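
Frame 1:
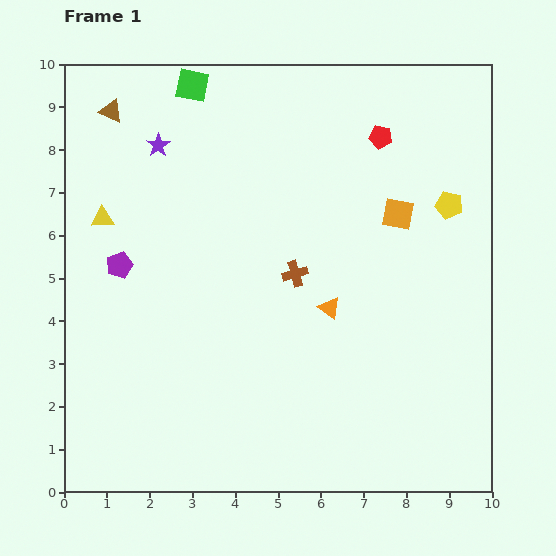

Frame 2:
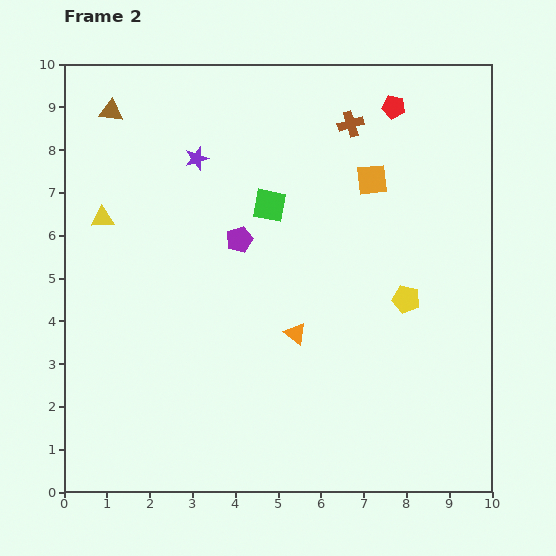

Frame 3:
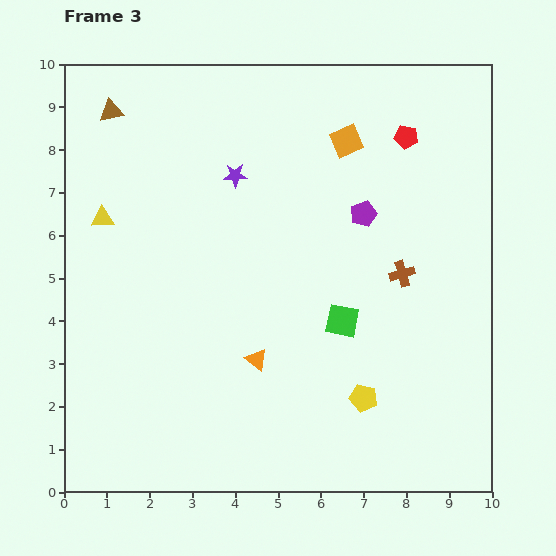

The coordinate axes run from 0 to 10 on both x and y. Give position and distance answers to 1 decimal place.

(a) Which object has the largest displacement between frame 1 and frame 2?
the brown cross

(moved 3.7; next 3.3)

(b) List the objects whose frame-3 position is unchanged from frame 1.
the yellow triangle, the brown triangle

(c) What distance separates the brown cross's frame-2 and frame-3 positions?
3.7

The brown cross moved from (6.7, 8.6) to (7.9, 5.1), a distance of √(1.2² + 3.5²) ≈ 3.7.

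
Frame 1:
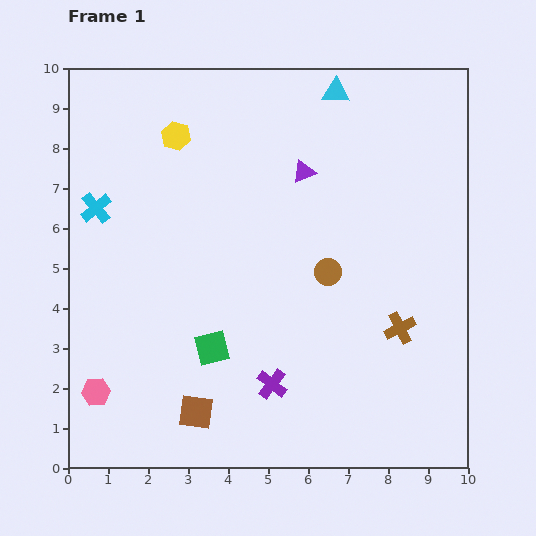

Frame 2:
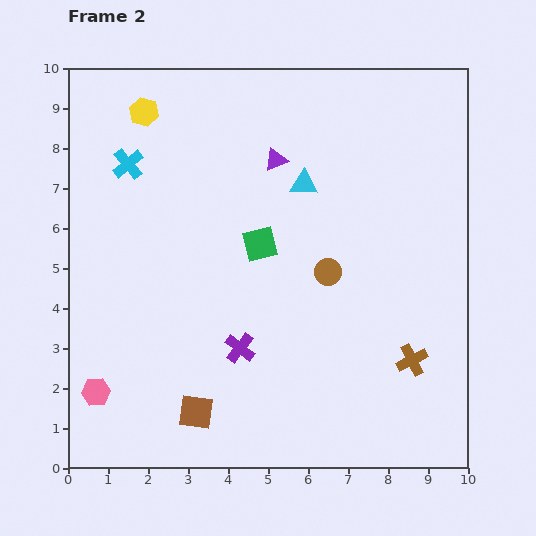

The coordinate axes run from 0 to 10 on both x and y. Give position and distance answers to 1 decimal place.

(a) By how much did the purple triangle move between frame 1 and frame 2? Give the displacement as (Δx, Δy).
(-0.7, 0.3)

The purple triangle was at (5.9, 7.4) in frame 1 and (5.2, 7.7) in frame 2.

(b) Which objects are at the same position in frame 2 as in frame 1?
the brown square, the brown circle, the pink hexagon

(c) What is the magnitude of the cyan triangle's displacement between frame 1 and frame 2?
2.4

The cyan triangle moved from (6.7, 9.4) to (5.9, 7.1), a distance of √(0.8² + 2.3²) ≈ 2.4.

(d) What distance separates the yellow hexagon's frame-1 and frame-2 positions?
1.0

The yellow hexagon moved from (2.7, 8.3) to (1.9, 8.9), a distance of √(0.8² + 0.6²) ≈ 1.0.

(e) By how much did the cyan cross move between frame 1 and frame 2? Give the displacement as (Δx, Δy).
(0.8, 1.1)

The cyan cross was at (0.7, 6.5) in frame 1 and (1.5, 7.6) in frame 2.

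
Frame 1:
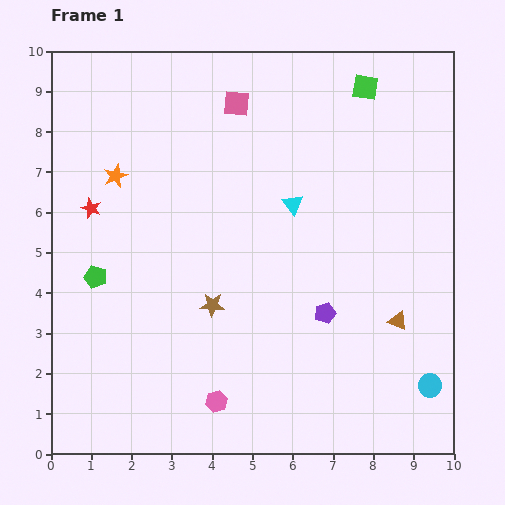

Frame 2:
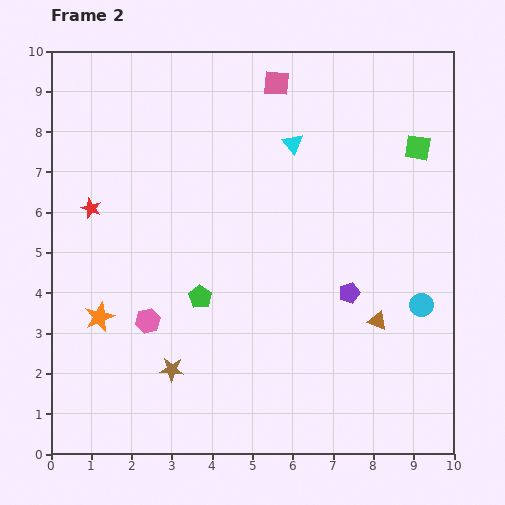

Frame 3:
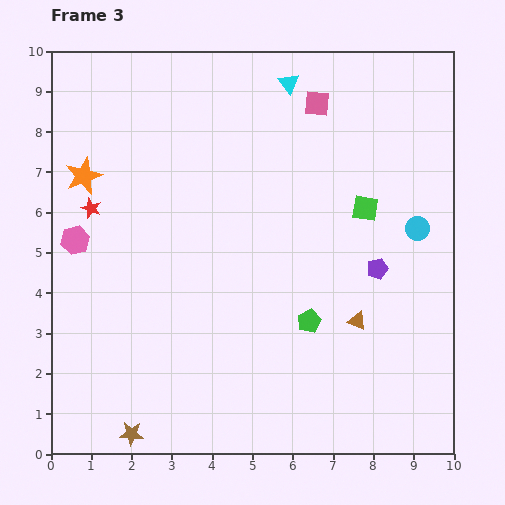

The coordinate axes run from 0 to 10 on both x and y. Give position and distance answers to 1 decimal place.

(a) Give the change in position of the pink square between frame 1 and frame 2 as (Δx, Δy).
(1.0, 0.5)

The pink square was at (4.6, 8.7) in frame 1 and (5.6, 9.2) in frame 2.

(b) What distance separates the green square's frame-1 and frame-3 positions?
3.0

The green square moved from (7.8, 9.1) to (7.8, 6.1), a distance of √(0.0² + 3.0²) ≈ 3.0.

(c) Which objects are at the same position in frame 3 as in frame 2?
the red star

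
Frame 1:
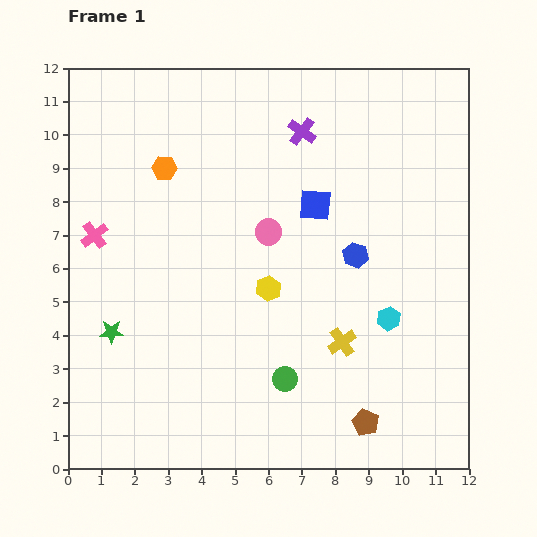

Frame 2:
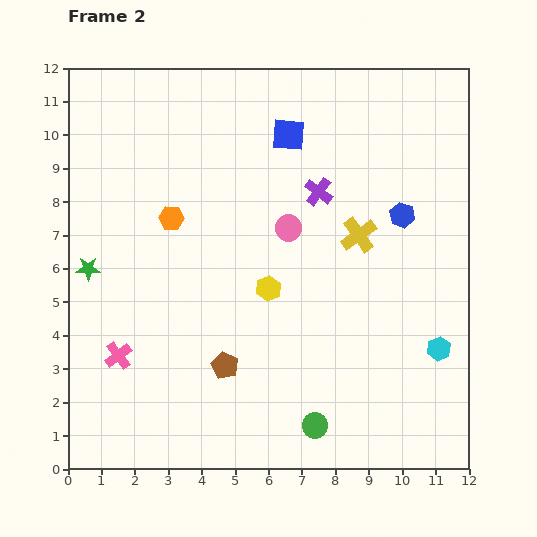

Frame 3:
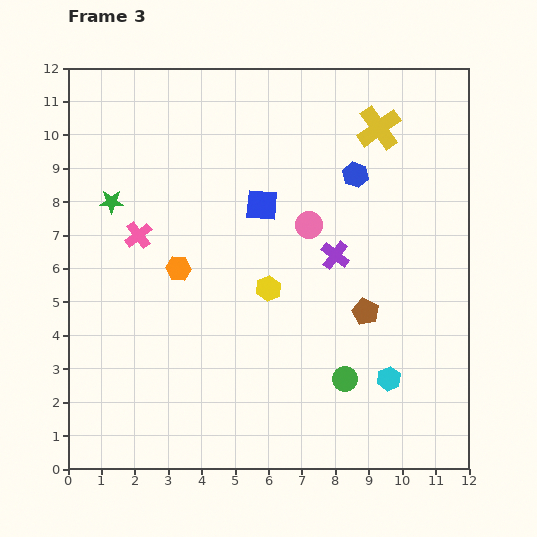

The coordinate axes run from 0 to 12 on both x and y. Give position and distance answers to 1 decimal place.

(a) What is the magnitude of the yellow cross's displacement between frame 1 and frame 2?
3.2

The yellow cross moved from (8.2, 3.8) to (8.7, 7.0), a distance of √(0.5² + 3.2²) ≈ 3.2.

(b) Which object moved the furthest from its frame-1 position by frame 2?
the brown pentagon

(moved 4.5; next 3.7)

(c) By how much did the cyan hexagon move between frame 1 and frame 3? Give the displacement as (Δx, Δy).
(0.0, -1.8)

The cyan hexagon was at (9.6, 4.5) in frame 1 and (9.6, 2.7) in frame 3.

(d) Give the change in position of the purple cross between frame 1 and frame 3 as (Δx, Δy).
(1.0, -3.7)

The purple cross was at (7.0, 10.1) in frame 1 and (8.0, 6.4) in frame 3.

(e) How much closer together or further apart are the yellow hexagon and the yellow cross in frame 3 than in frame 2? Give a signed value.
+2.7

Distance in frame 2: 3.1. Distance in frame 3: 5.8.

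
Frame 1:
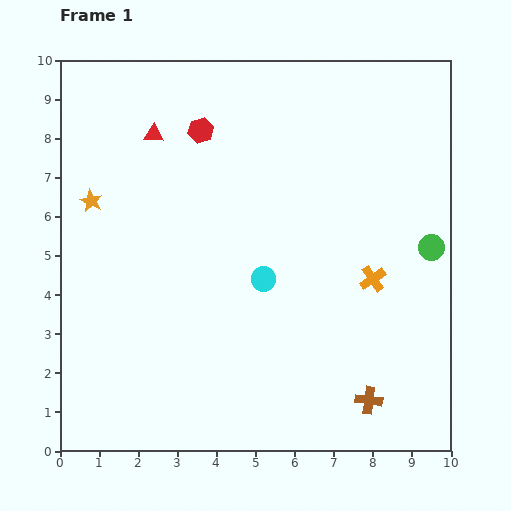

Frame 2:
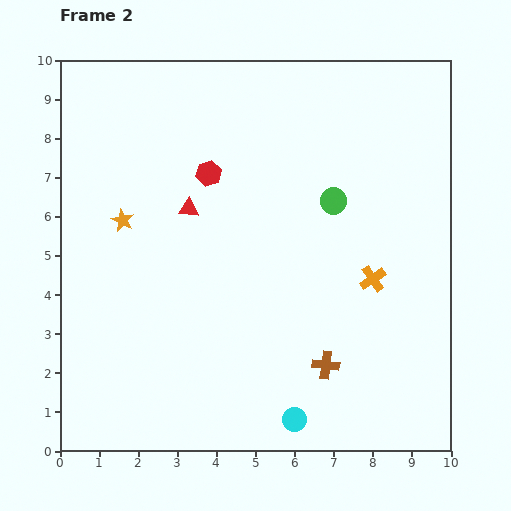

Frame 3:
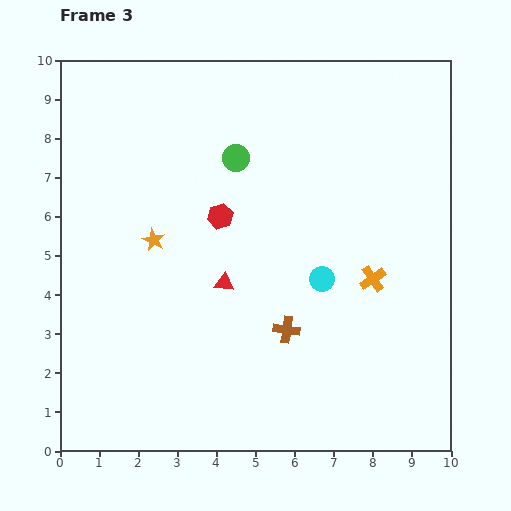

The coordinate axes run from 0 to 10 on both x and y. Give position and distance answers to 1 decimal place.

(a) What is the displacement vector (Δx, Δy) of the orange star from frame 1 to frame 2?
(0.8, -0.5)

The orange star was at (0.8, 6.4) in frame 1 and (1.6, 5.9) in frame 2.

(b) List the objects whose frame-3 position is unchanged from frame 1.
the orange cross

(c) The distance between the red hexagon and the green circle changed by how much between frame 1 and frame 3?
-5.0

Distance in frame 1: 6.6. Distance in frame 3: 1.6.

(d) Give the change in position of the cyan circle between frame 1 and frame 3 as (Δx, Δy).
(1.5, 0.0)

The cyan circle was at (5.2, 4.4) in frame 1 and (6.7, 4.4) in frame 3.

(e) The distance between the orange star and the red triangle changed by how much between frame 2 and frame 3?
+0.4

Distance in frame 2: 1.7. Distance in frame 3: 2.1.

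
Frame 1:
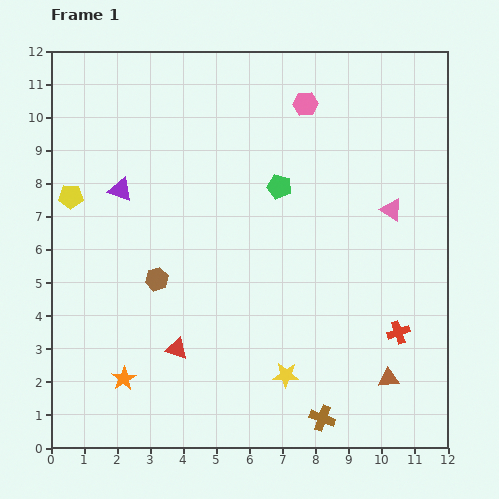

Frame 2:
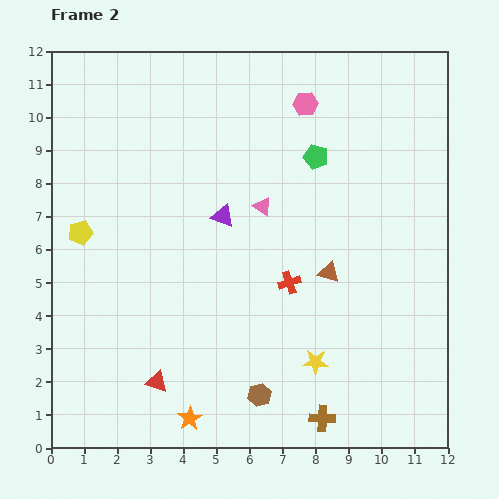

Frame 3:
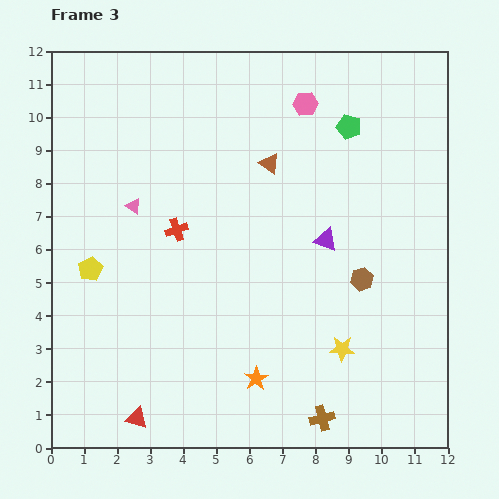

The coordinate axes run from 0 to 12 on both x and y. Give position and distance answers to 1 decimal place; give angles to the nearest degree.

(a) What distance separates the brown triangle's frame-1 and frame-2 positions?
3.7

The brown triangle moved from (10.2, 2.1) to (8.4, 5.3), a distance of √(1.8² + 3.2²) ≈ 3.7.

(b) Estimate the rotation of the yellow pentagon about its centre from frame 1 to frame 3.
30° counter-clockwise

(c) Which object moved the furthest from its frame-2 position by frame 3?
the brown hexagon

(moved 4.7; next 3.9)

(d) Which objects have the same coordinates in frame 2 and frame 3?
the brown cross, the pink hexagon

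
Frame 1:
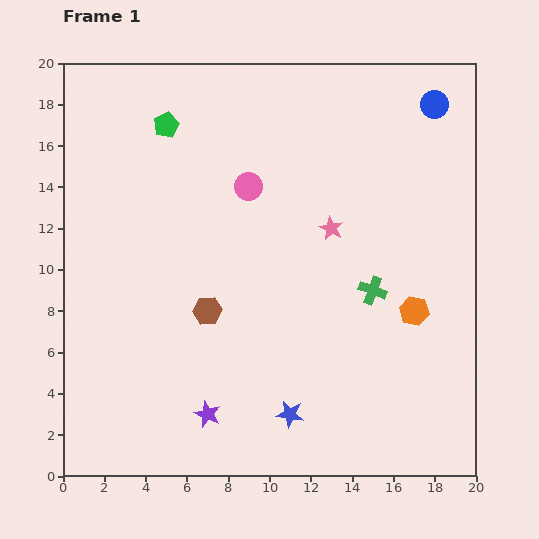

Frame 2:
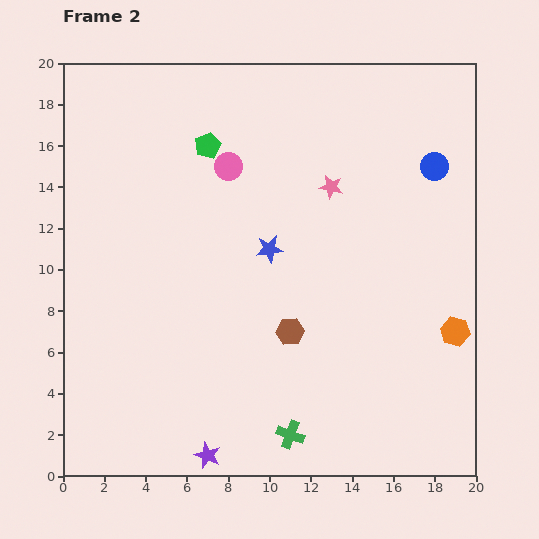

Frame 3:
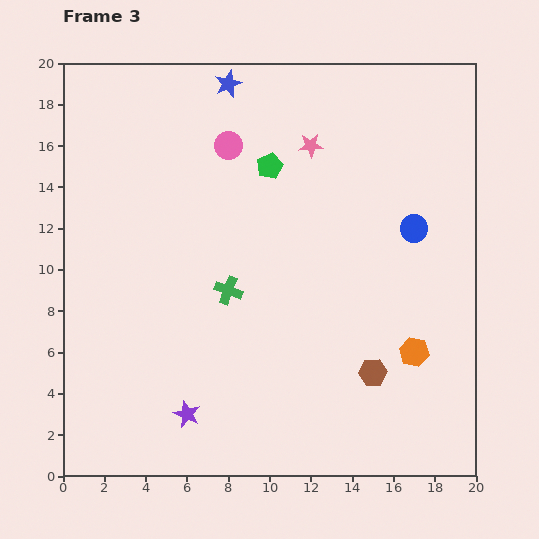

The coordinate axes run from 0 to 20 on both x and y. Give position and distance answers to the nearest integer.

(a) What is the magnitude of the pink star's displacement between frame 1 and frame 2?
2

The pink star moved from (13, 12) to (13, 14), a distance of √(0² + 2²) ≈ 2.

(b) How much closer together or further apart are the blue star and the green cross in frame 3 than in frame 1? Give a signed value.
+3

Distance in frame 1: 7. Distance in frame 3: 10.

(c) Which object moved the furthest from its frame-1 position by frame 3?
the blue star

(moved 16; next 9)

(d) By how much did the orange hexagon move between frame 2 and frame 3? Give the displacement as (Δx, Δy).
(-2, -1)

The orange hexagon was at (19, 7) in frame 2 and (17, 6) in frame 3.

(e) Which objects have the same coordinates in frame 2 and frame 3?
none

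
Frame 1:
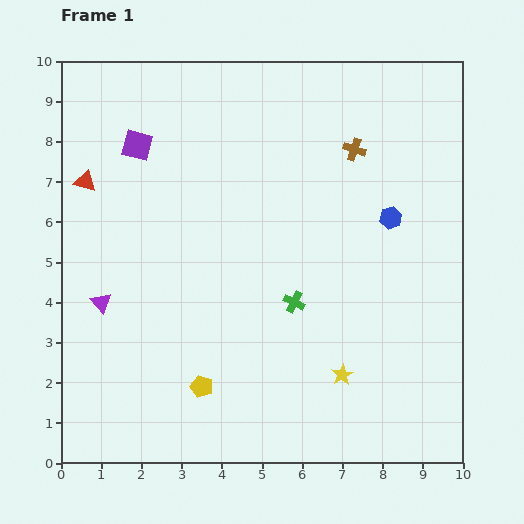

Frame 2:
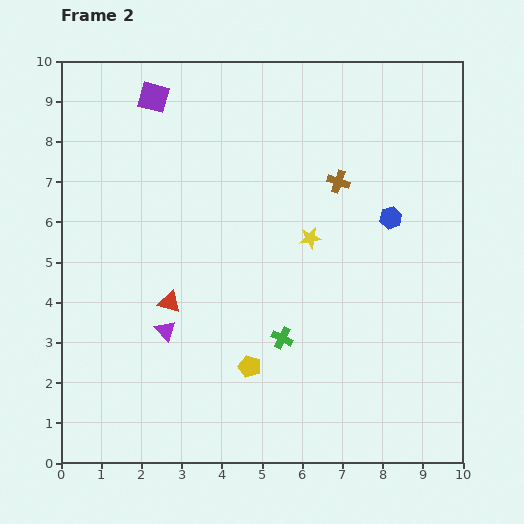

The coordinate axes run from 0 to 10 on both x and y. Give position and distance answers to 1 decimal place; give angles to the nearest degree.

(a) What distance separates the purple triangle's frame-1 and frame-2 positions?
1.7

The purple triangle moved from (1.0, 4.0) to (2.6, 3.3), a distance of √(1.6² + 0.7²) ≈ 1.7.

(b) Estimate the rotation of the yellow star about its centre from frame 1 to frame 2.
20° clockwise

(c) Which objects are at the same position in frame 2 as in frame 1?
the blue hexagon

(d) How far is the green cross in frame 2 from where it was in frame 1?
0.9

The green cross moved from (5.8, 4.0) to (5.5, 3.1), a distance of √(0.3² + 0.9²) ≈ 0.9.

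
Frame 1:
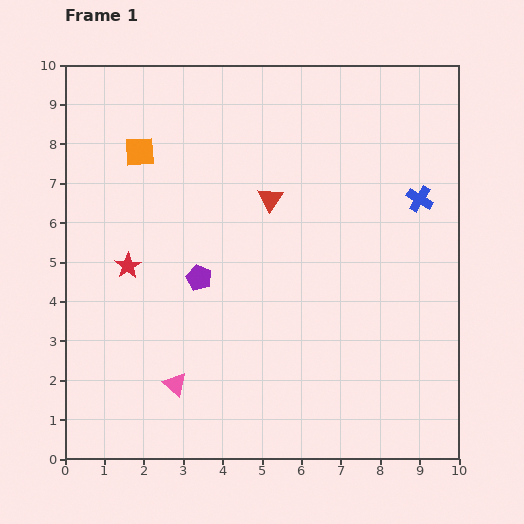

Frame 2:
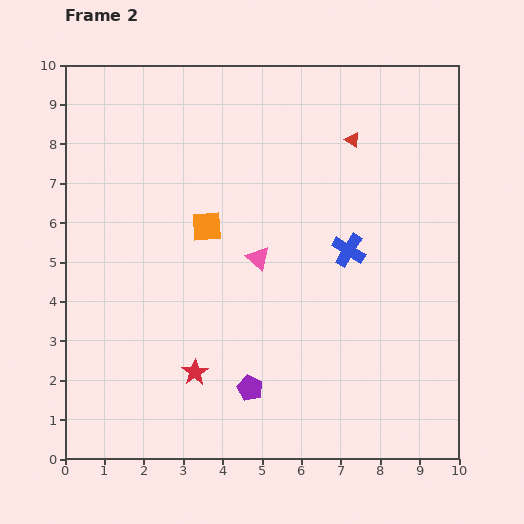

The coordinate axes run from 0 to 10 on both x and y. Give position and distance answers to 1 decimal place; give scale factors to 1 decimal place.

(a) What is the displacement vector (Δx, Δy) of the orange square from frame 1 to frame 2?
(1.7, -1.9)

The orange square was at (1.9, 7.8) in frame 1 and (3.6, 5.9) in frame 2.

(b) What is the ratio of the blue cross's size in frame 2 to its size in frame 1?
1.3×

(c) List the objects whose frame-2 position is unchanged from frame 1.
none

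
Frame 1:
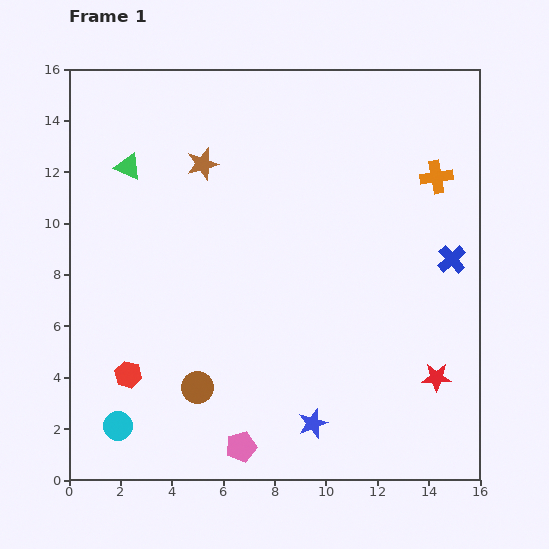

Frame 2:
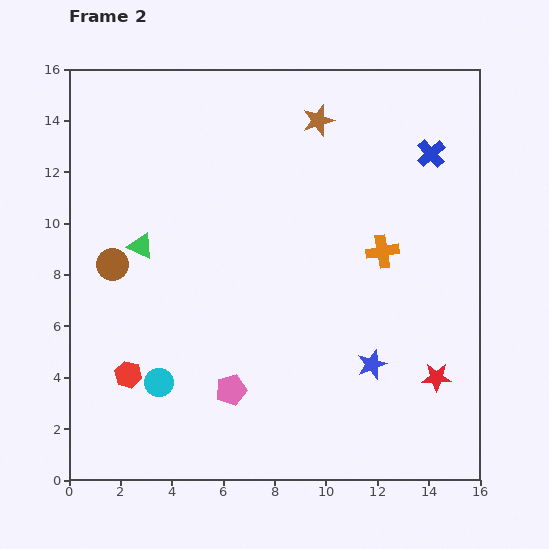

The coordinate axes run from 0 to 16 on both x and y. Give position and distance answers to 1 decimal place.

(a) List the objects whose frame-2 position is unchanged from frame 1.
the red hexagon, the red star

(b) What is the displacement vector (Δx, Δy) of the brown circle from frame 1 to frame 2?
(-3.3, 4.8)

The brown circle was at (5.0, 3.6) in frame 1 and (1.7, 8.4) in frame 2.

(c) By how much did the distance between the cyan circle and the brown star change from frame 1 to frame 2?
+1.2

Distance in frame 1: 10.7. Distance in frame 2: 11.9.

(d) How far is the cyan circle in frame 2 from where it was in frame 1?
2.3

The cyan circle moved from (1.9, 2.1) to (3.5, 3.8), a distance of √(1.6² + 1.7²) ≈ 2.3.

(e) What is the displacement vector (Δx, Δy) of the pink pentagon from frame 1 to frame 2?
(-0.4, 2.2)

The pink pentagon was at (6.7, 1.3) in frame 1 and (6.3, 3.5) in frame 2.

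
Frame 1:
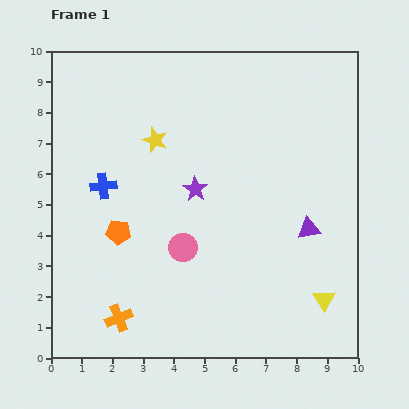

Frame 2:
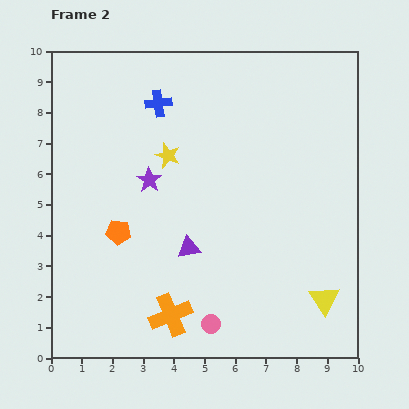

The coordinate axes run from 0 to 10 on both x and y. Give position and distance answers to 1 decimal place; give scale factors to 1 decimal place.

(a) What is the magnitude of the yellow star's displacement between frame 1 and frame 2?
0.6

The yellow star moved from (3.4, 7.1) to (3.8, 6.6), a distance of √(0.4² + 0.5²) ≈ 0.6.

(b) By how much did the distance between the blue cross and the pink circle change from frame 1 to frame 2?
+4.1

Distance in frame 1: 3.3. Distance in frame 2: 7.4.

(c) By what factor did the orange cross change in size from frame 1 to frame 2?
1.6×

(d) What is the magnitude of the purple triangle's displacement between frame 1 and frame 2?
3.9

The purple triangle moved from (8.4, 4.2) to (4.5, 3.6), a distance of √(3.9² + 0.6²) ≈ 3.9.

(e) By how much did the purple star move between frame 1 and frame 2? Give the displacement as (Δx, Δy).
(-1.5, 0.3)

The purple star was at (4.7, 5.5) in frame 1 and (3.2, 5.8) in frame 2.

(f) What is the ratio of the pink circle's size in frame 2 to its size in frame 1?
0.7×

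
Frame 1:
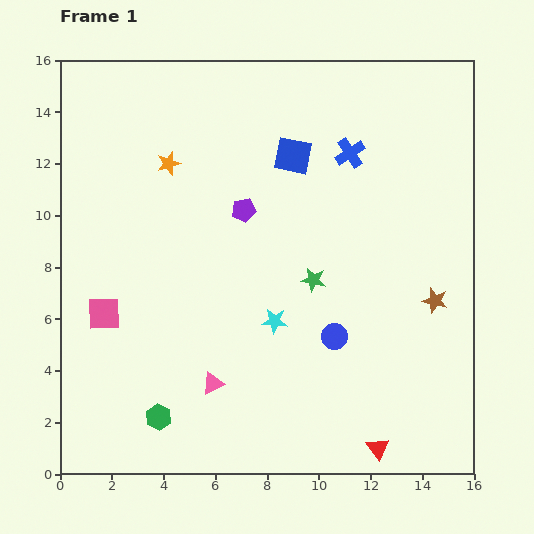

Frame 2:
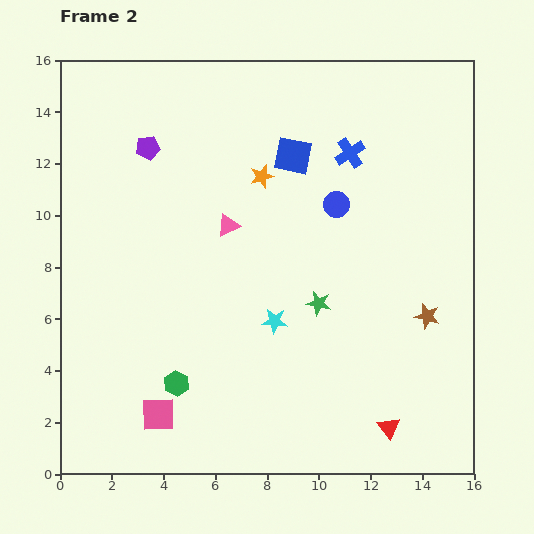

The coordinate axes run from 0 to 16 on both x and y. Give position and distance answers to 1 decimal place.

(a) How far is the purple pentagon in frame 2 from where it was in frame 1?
4.4

The purple pentagon moved from (7.1, 10.2) to (3.4, 12.6), a distance of √(3.7² + 2.4²) ≈ 4.4.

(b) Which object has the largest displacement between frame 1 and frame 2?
the pink triangle

(moved 6.1; next 5.1)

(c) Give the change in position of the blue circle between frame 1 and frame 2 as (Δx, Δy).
(0.1, 5.1)

The blue circle was at (10.6, 5.3) in frame 1 and (10.7, 10.4) in frame 2.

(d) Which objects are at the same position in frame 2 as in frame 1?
the cyan star, the blue square, the blue cross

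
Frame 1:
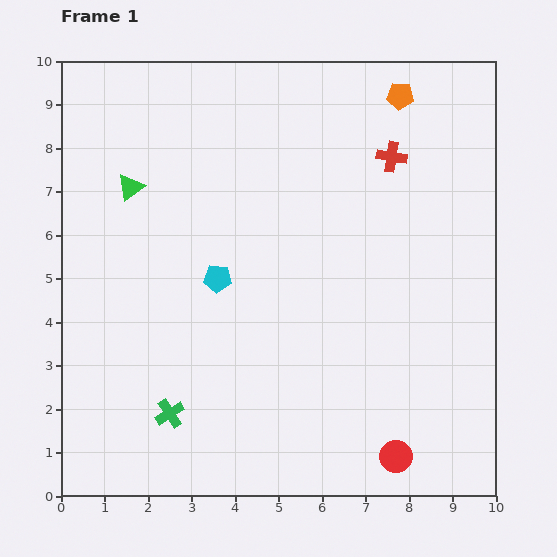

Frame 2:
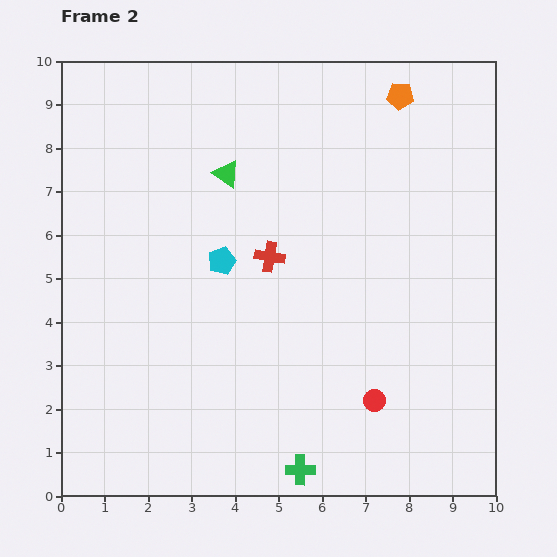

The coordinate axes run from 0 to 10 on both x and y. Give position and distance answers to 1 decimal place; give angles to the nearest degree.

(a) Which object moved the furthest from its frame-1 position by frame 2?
the red cross

(moved 3.6; next 3.3)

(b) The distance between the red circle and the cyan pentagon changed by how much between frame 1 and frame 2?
-1.1

Distance in frame 1: 5.8. Distance in frame 2: 4.7.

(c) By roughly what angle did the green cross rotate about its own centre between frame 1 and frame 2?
33° clockwise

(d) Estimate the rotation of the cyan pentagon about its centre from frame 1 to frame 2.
24° counter-clockwise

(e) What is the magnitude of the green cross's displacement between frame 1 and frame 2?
3.3

The green cross moved from (2.5, 1.9) to (5.5, 0.6), a distance of √(3.0² + 1.3²) ≈ 3.3.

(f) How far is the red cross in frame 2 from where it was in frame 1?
3.6

The red cross moved from (7.6, 7.8) to (4.8, 5.5), a distance of √(2.8² + 2.3²) ≈ 3.6.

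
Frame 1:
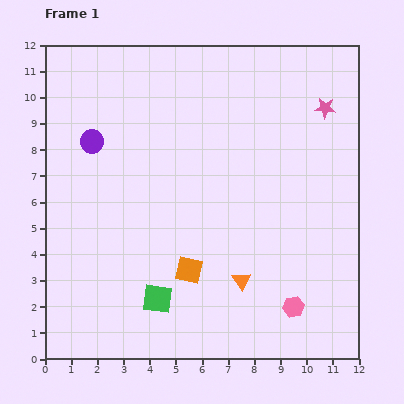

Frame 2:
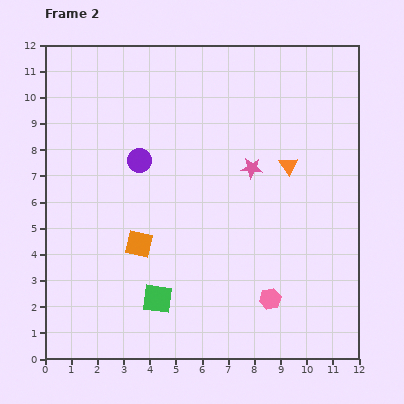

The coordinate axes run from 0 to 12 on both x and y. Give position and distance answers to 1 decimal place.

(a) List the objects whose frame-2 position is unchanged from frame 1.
the green square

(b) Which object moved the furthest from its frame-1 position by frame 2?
the orange triangle

(moved 4.8; next 3.6)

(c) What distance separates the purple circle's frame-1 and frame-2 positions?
1.9

The purple circle moved from (1.8, 8.3) to (3.6, 7.6), a distance of √(1.8² + 0.7²) ≈ 1.9.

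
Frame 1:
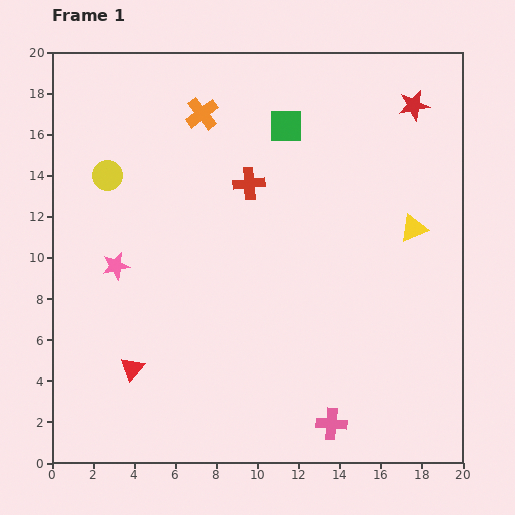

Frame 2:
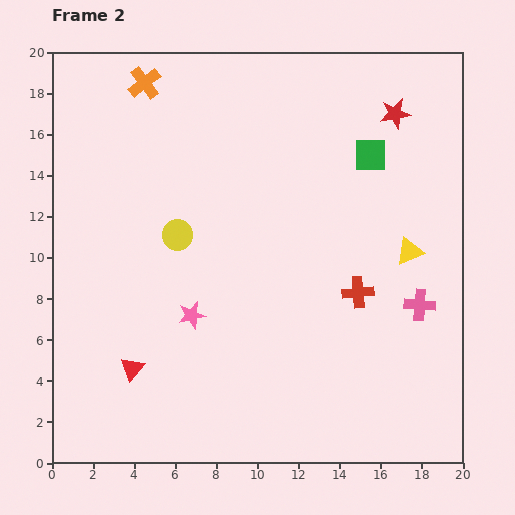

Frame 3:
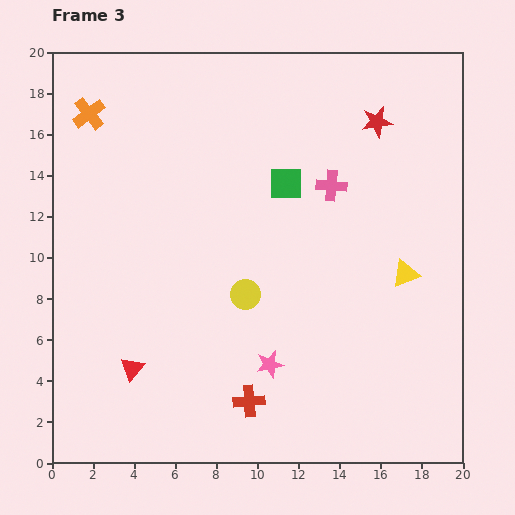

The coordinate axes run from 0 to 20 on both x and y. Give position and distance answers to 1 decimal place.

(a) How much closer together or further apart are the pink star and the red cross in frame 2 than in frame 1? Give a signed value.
+0.6

Distance in frame 1: 7.6. Distance in frame 2: 8.2.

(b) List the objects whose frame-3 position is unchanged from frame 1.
the red triangle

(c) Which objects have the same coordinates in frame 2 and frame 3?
the red triangle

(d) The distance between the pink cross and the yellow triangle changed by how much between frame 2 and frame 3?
+3.0

Distance in frame 2: 2.6. Distance in frame 3: 5.6.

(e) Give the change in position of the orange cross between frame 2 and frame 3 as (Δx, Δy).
(-2.7, -1.5)

The orange cross was at (4.5, 18.5) in frame 2 and (1.8, 17.0) in frame 3.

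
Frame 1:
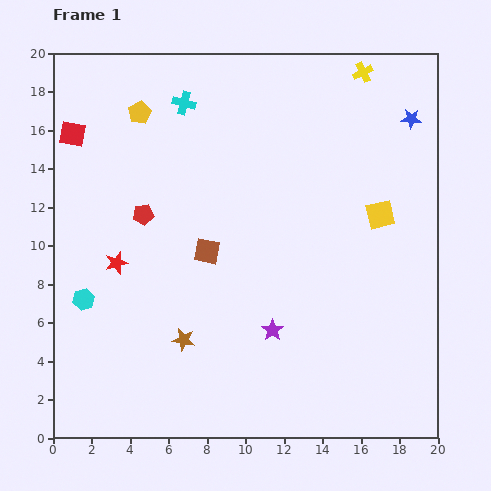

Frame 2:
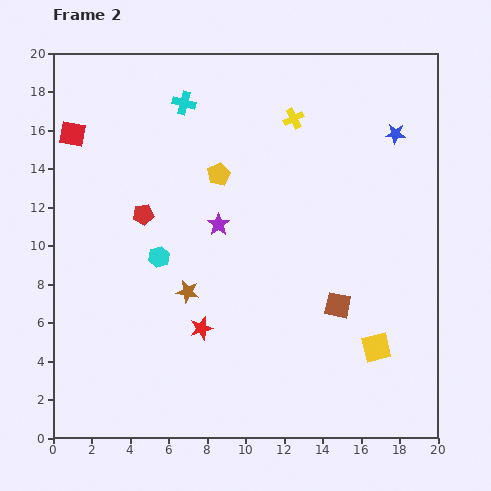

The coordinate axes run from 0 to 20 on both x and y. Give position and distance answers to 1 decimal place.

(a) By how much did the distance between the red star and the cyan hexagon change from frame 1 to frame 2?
+1.8

Distance in frame 1: 2.5. Distance in frame 2: 4.3.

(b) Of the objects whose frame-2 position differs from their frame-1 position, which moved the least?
the blue star

(moved 1.1)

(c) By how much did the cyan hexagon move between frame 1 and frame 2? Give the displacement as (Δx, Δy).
(3.9, 2.2)

The cyan hexagon was at (1.6, 7.2) in frame 1 and (5.5, 9.4) in frame 2.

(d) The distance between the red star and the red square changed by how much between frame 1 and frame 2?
+5.0

Distance in frame 1: 7.1. Distance in frame 2: 12.1.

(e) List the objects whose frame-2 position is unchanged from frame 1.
the red pentagon, the red square, the cyan cross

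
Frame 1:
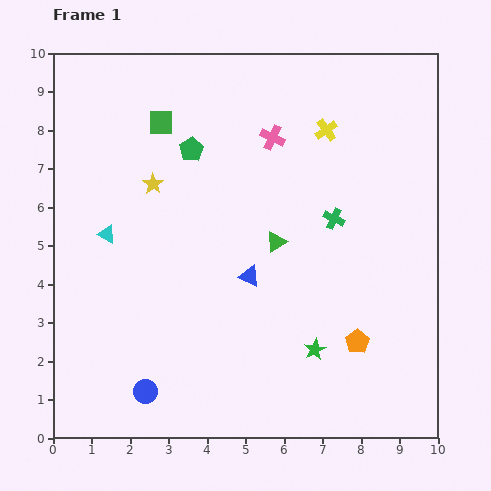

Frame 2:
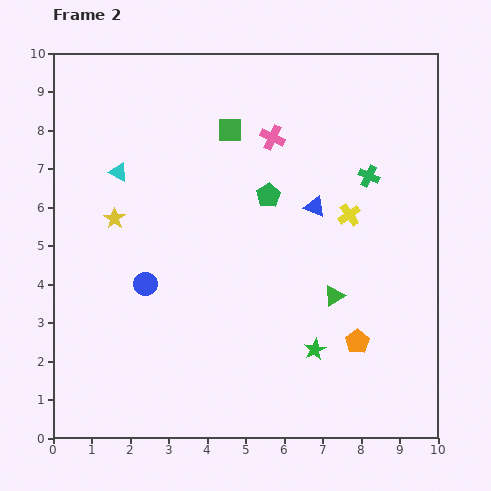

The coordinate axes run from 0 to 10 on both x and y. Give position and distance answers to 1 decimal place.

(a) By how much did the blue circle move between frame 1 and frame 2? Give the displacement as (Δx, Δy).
(0.0, 2.8)

The blue circle was at (2.4, 1.2) in frame 1 and (2.4, 4.0) in frame 2.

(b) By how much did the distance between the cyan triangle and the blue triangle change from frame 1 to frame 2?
+1.3

Distance in frame 1: 3.9. Distance in frame 2: 5.2.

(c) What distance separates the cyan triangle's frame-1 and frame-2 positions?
1.6

The cyan triangle moved from (1.4, 5.3) to (1.7, 6.9), a distance of √(0.3² + 1.6²) ≈ 1.6.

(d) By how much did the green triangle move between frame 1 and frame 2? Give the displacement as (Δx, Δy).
(1.5, -1.4)

The green triangle was at (5.8, 5.1) in frame 1 and (7.3, 3.7) in frame 2.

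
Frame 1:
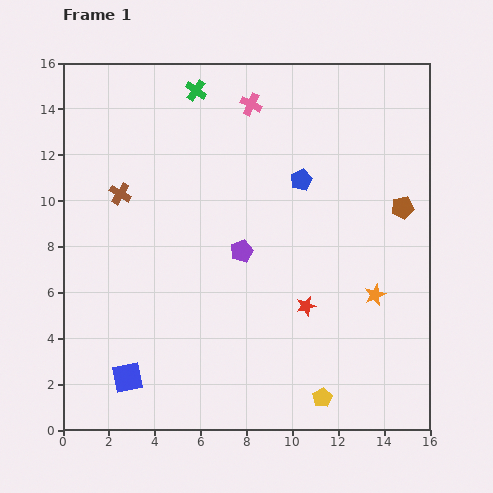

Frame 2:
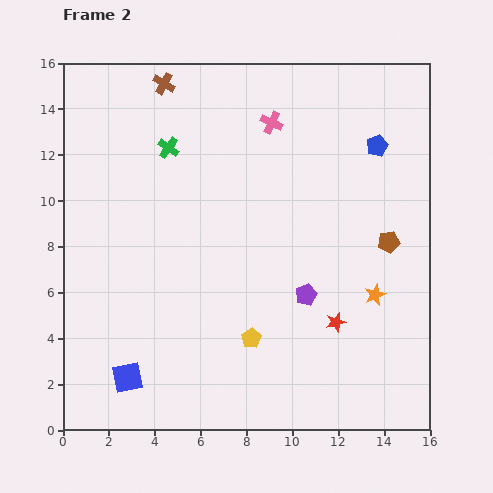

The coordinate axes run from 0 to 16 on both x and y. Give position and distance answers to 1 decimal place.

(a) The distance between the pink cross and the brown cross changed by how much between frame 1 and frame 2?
-1.9

Distance in frame 1: 6.9. Distance in frame 2: 5.0.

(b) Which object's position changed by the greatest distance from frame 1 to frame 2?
the brown cross

(moved 5.2; next 4.0)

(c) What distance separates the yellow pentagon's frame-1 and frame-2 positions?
4.0

The yellow pentagon moved from (11.3, 1.4) to (8.2, 4.0), a distance of √(3.1² + 2.6²) ≈ 4.0.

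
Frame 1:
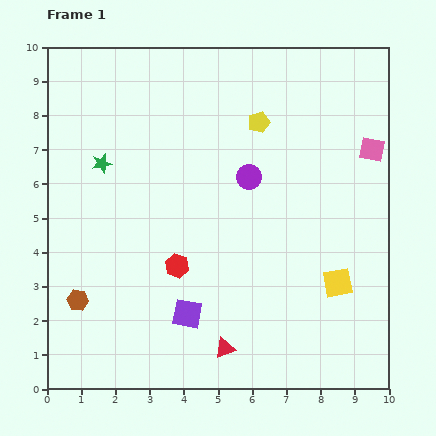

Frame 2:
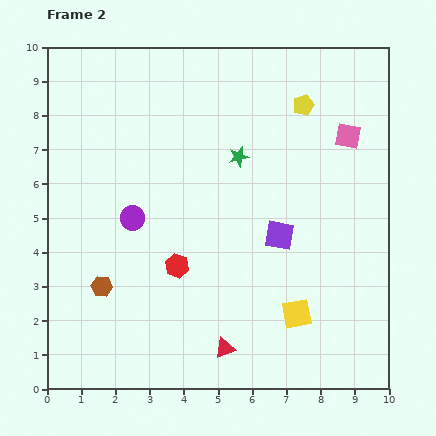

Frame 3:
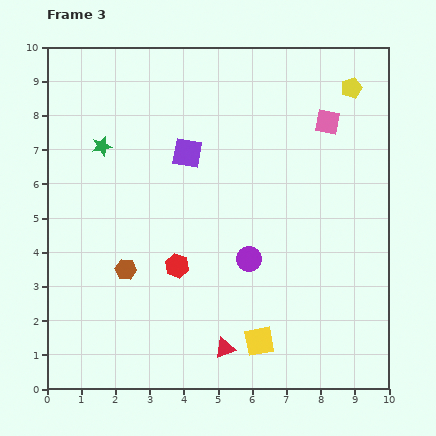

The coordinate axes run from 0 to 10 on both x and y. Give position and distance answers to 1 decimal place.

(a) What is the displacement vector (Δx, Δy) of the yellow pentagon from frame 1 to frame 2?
(1.3, 0.5)

The yellow pentagon was at (6.2, 7.8) in frame 1 and (7.5, 8.3) in frame 2.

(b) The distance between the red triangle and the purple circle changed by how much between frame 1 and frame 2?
-0.3

Distance in frame 1: 5.0. Distance in frame 2: 4.7.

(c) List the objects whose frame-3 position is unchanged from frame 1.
the red hexagon, the red triangle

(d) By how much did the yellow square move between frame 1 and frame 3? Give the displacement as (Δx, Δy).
(-2.3, -1.7)

The yellow square was at (8.5, 3.1) in frame 1 and (6.2, 1.4) in frame 3.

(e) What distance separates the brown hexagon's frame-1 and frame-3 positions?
1.7

The brown hexagon moved from (0.9, 2.6) to (2.3, 3.5), a distance of √(1.4² + 0.9²) ≈ 1.7.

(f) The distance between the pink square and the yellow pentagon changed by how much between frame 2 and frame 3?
-0.4

Distance in frame 2: 1.6. Distance in frame 3: 1.2.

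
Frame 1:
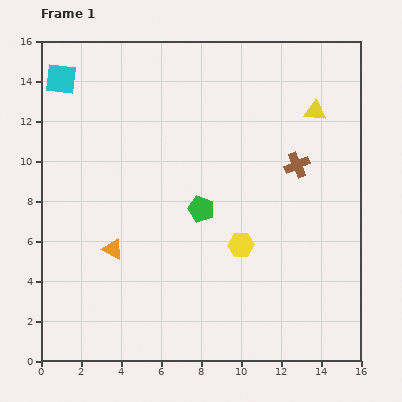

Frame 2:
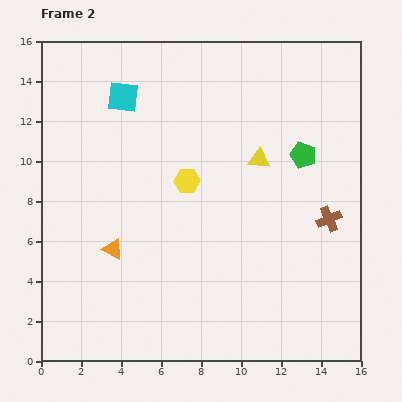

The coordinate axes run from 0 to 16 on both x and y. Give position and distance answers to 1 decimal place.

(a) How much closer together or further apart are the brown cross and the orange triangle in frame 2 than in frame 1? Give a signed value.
+0.8

Distance in frame 1: 10.1. Distance in frame 2: 10.9.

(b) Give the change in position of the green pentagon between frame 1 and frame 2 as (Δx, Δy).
(5.1, 2.7)

The green pentagon was at (8.0, 7.6) in frame 1 and (13.1, 10.3) in frame 2.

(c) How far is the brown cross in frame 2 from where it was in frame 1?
3.1

The brown cross moved from (12.8, 9.8) to (14.4, 7.1), a distance of √(1.6² + 2.7²) ≈ 3.1.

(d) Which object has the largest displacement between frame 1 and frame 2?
the green pentagon

(moved 5.8; next 4.2)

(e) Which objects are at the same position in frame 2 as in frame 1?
the orange triangle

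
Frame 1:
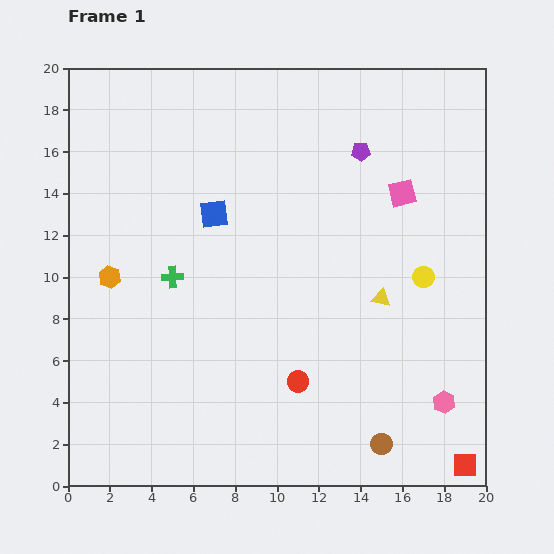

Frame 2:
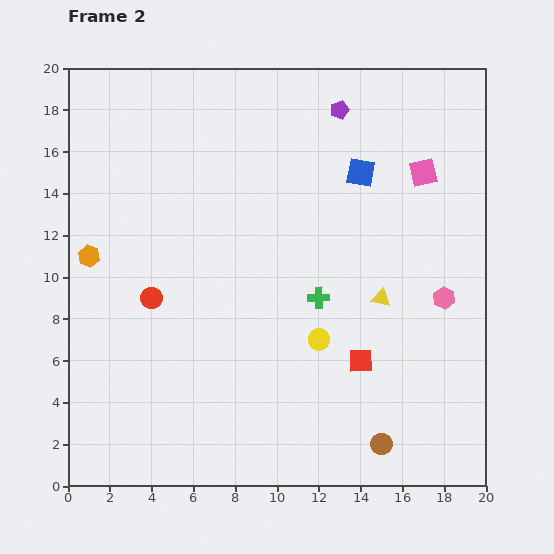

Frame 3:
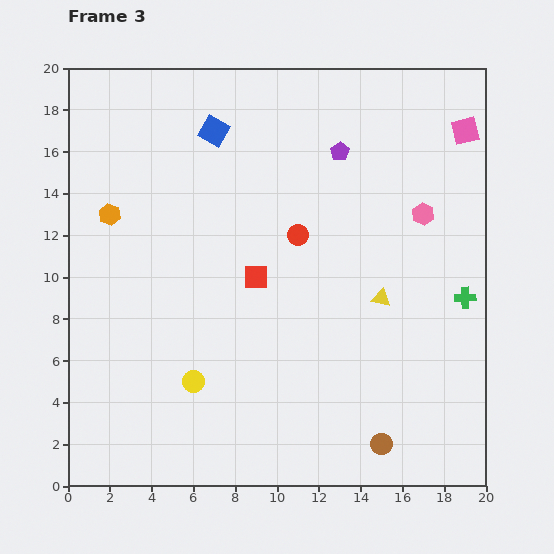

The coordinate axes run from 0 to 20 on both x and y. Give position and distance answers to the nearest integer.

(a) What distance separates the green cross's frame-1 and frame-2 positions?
7

The green cross moved from (5, 10) to (12, 9), a distance of √(7² + 1²) ≈ 7.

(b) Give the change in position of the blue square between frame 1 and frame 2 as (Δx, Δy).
(7, 2)

The blue square was at (7, 13) in frame 1 and (14, 15) in frame 2.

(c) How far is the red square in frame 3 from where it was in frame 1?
13

The red square moved from (19, 1) to (9, 10), a distance of √(10² + 9²) ≈ 13.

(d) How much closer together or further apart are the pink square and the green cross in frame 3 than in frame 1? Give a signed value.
-4

Distance in frame 1: 12. Distance in frame 3: 8.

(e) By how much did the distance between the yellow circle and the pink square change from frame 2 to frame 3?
+9

Distance in frame 2: 9. Distance in frame 3: 18.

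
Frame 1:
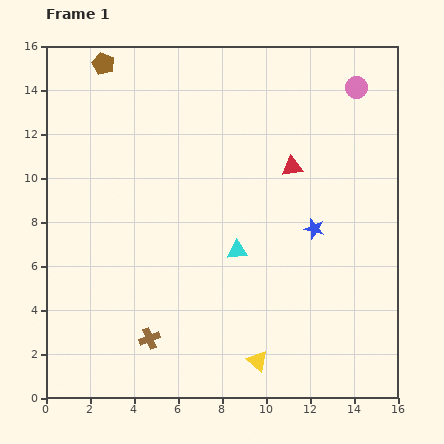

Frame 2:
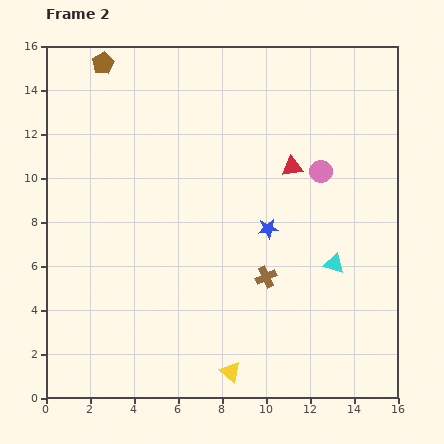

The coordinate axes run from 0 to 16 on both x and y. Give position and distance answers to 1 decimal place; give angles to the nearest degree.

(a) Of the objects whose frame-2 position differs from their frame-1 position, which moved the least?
the yellow triangle

(moved 1.3)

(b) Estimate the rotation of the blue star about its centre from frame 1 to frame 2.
20° counter-clockwise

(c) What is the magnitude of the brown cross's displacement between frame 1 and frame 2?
6.0

The brown cross moved from (4.7, 2.7) to (10.0, 5.5), a distance of √(5.3² + 2.8²) ≈ 6.0.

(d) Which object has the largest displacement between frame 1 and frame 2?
the brown cross

(moved 6.0; next 4.4)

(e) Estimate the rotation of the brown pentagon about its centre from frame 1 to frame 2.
20° clockwise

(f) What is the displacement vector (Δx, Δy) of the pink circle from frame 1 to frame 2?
(-1.6, -3.8)

The pink circle was at (14.1, 14.1) in frame 1 and (12.5, 10.3) in frame 2.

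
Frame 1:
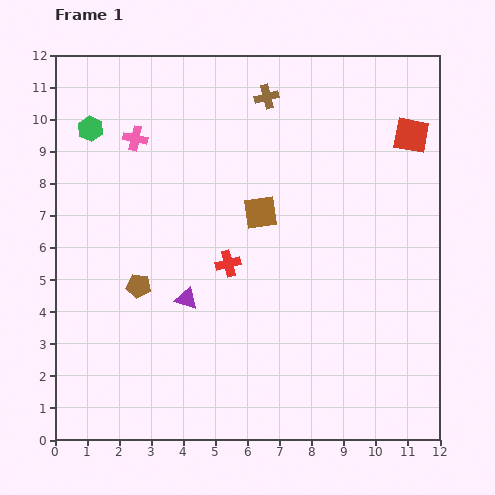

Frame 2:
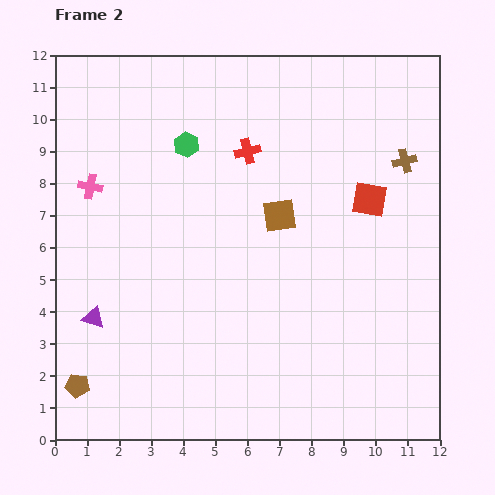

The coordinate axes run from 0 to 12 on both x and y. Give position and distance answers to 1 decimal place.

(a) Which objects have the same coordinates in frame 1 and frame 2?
none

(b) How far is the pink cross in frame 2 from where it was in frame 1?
2.1

The pink cross moved from (2.5, 9.4) to (1.1, 7.9), a distance of √(1.4² + 1.5²) ≈ 2.1.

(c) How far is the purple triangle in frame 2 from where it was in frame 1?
3.0

The purple triangle moved from (4.1, 4.4) to (1.2, 3.8), a distance of √(2.9² + 0.6²) ≈ 3.0.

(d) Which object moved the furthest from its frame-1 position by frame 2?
the brown cross

(moved 4.7; next 3.6)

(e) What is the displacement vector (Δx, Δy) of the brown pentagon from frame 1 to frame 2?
(-1.9, -3.1)

The brown pentagon was at (2.6, 4.8) in frame 1 and (0.7, 1.7) in frame 2.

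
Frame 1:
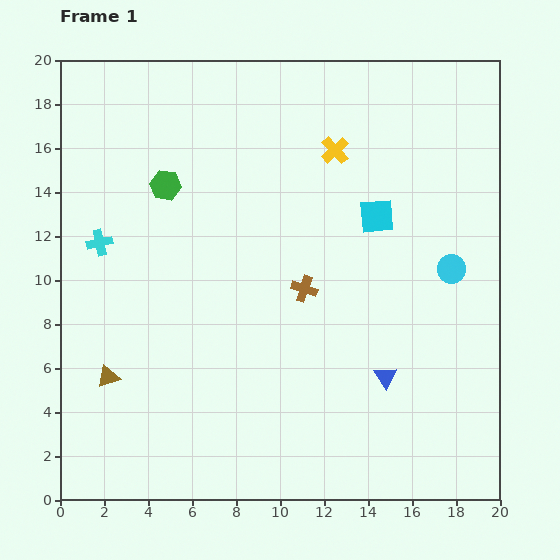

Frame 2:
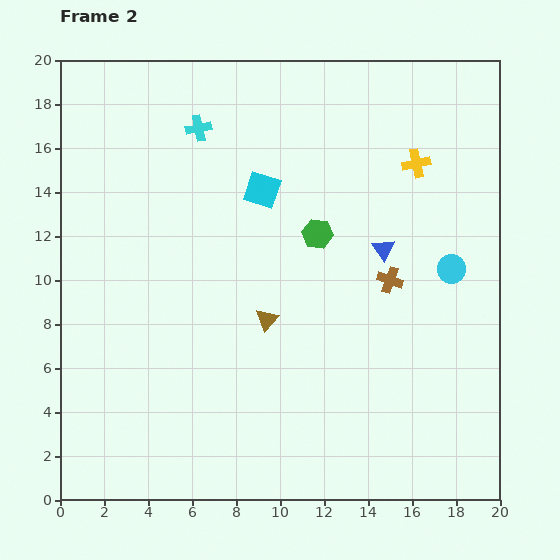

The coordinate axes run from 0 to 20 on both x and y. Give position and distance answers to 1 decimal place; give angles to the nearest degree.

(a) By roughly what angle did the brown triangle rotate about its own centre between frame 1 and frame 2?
29° counter-clockwise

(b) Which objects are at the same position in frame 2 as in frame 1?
the cyan circle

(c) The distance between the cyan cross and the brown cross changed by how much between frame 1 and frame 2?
+1.6

Distance in frame 1: 9.5. Distance in frame 2: 11.1.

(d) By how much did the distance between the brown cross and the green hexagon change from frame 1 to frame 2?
-4.0

Distance in frame 1: 7.9. Distance in frame 2: 3.9.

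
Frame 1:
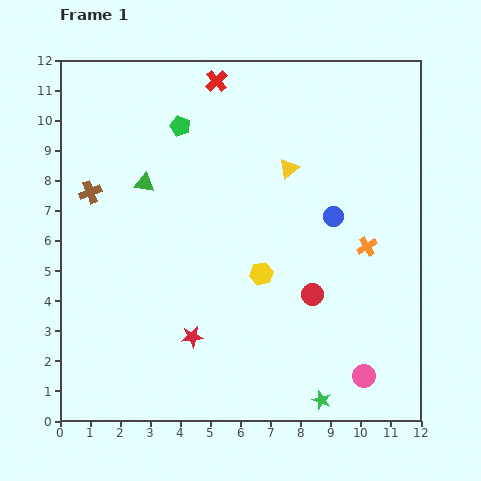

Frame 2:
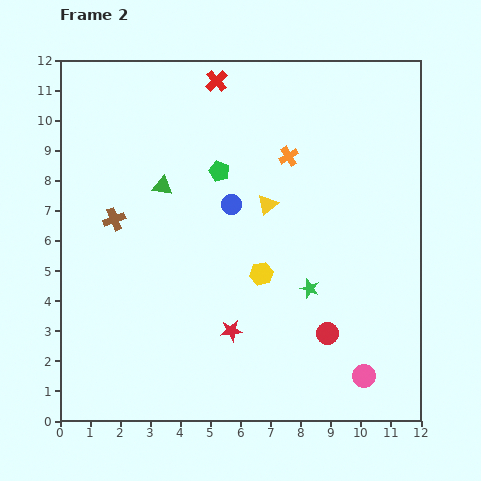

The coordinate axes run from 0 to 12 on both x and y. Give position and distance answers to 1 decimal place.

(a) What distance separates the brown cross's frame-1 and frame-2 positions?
1.2

The brown cross moved from (1.0, 7.6) to (1.8, 6.7), a distance of √(0.8² + 0.9²) ≈ 1.2.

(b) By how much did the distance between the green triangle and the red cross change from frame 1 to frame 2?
-0.3

Distance in frame 1: 4.2. Distance in frame 2: 3.9.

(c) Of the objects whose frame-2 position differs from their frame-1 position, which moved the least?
the green triangle

(moved 0.6)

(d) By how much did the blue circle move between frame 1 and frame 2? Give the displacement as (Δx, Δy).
(-3.4, 0.4)

The blue circle was at (9.1, 6.8) in frame 1 and (5.7, 7.2) in frame 2.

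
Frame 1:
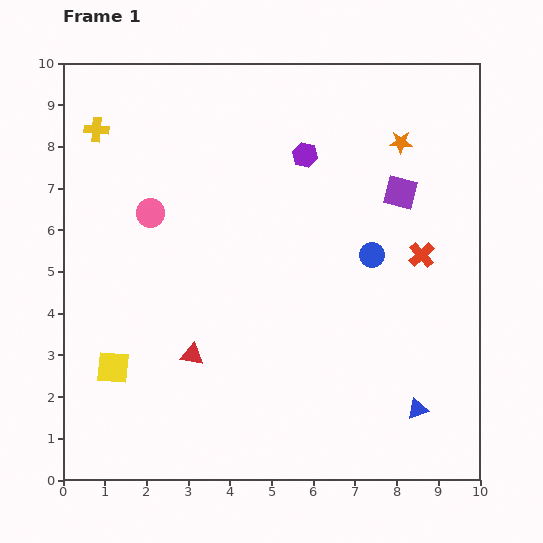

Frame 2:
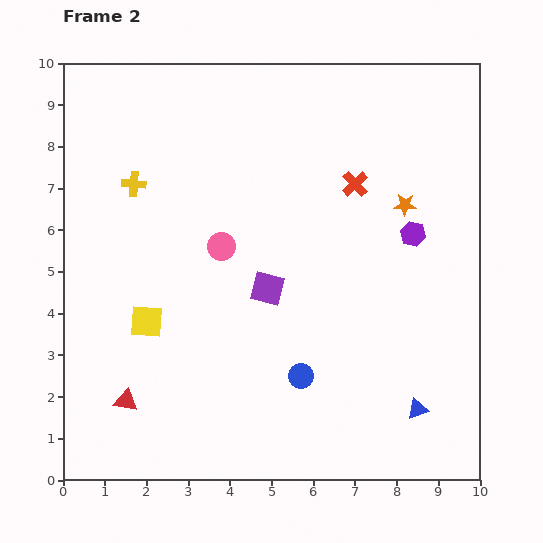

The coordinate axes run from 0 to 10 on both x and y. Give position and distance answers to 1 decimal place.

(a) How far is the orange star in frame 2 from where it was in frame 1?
1.5

The orange star moved from (8.1, 8.1) to (8.2, 6.6), a distance of √(0.1² + 1.5²) ≈ 1.5.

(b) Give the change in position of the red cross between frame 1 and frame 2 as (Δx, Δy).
(-1.6, 1.7)

The red cross was at (8.6, 5.4) in frame 1 and (7.0, 7.1) in frame 2.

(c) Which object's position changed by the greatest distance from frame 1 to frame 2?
the purple square

(moved 3.9; next 3.4)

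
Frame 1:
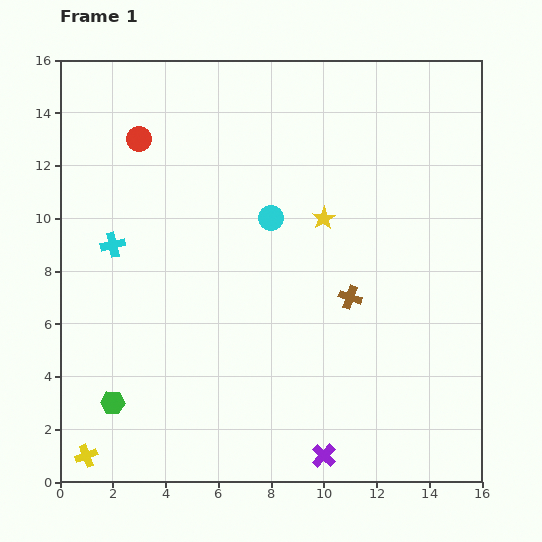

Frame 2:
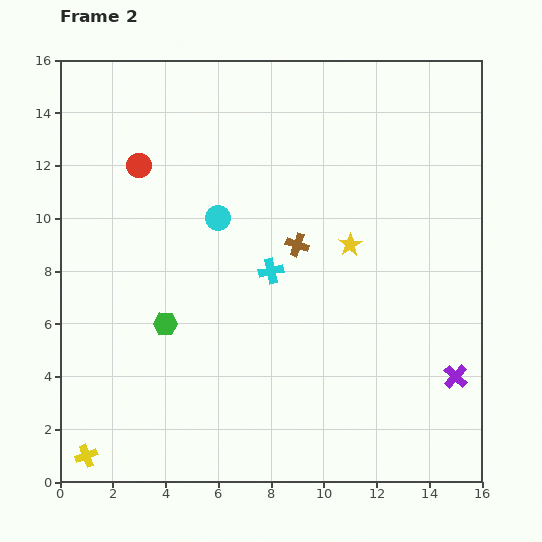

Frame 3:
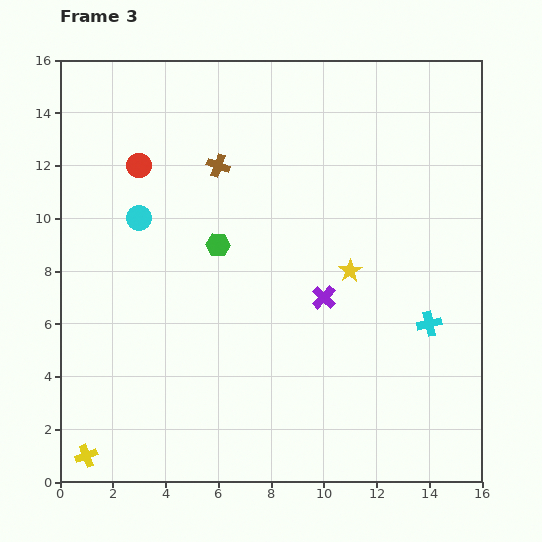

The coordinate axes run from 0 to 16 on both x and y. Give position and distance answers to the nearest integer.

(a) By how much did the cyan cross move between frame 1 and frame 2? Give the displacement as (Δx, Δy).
(6, -1)

The cyan cross was at (2, 9) in frame 1 and (8, 8) in frame 2.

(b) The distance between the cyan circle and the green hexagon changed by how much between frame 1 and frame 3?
-6

Distance in frame 1: 9. Distance in frame 3: 3.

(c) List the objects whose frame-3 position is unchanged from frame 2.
the red circle, the yellow cross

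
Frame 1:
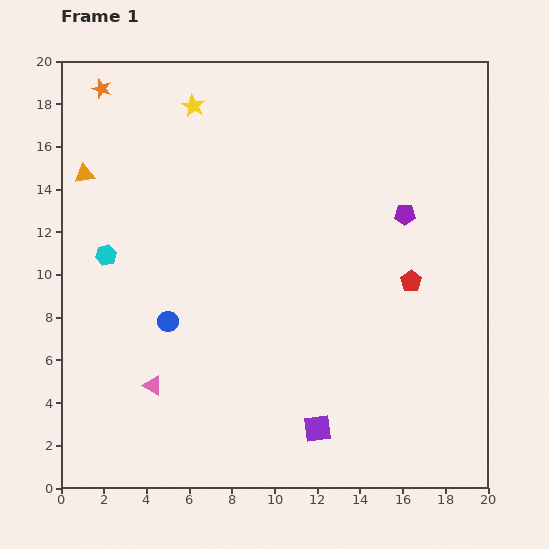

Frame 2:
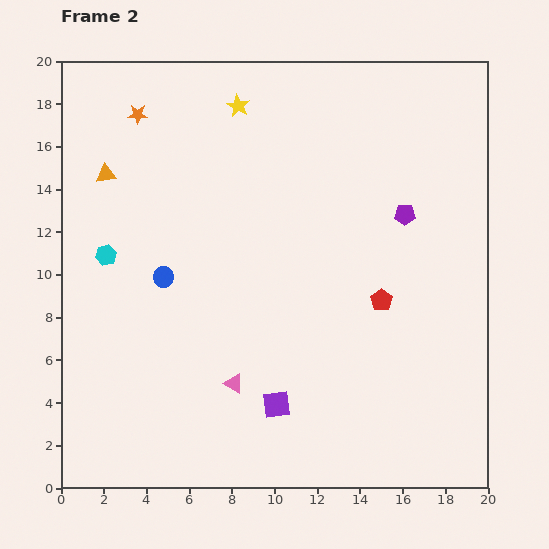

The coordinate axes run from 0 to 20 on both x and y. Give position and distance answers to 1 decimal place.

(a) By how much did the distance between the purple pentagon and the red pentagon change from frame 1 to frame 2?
+1.0

Distance in frame 1: 3.1. Distance in frame 2: 4.1.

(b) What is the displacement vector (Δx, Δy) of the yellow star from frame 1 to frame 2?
(2.1, 0.0)

The yellow star was at (6.2, 17.9) in frame 1 and (8.3, 17.9) in frame 2.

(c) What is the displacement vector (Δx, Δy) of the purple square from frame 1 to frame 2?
(-1.9, 1.1)

The purple square was at (12.0, 2.8) in frame 1 and (10.1, 3.9) in frame 2.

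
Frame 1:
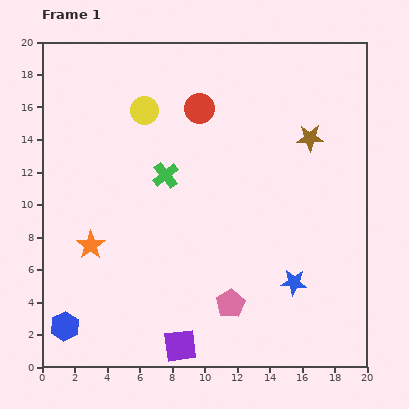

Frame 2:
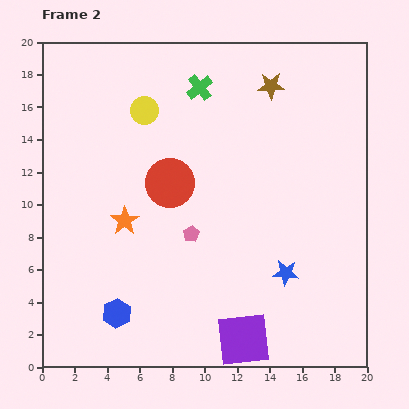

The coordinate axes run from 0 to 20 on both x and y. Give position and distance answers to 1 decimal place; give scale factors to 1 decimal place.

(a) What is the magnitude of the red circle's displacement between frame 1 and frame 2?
4.9

The red circle moved from (9.7, 15.9) to (7.9, 11.3), a distance of √(1.8² + 4.6²) ≈ 4.9.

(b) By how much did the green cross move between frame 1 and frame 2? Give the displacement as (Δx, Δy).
(2.1, 5.4)

The green cross was at (7.6, 11.8) in frame 1 and (9.7, 17.2) in frame 2.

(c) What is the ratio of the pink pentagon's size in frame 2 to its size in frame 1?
0.6×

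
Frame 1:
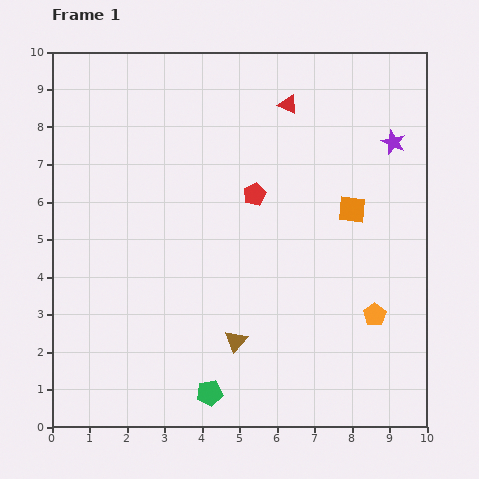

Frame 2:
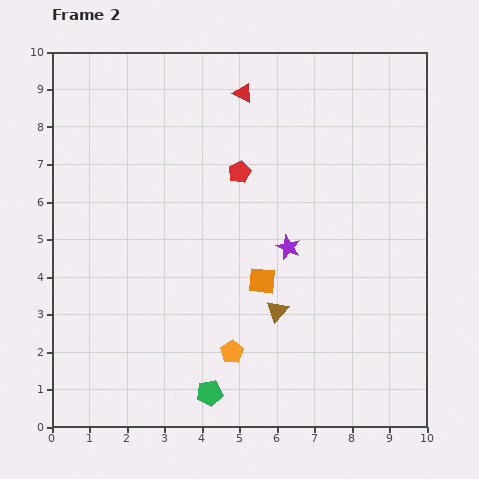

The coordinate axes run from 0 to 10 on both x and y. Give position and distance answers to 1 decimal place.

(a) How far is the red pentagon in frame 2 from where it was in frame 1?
0.7

The red pentagon moved from (5.4, 6.2) to (5.0, 6.8), a distance of √(0.4² + 0.6²) ≈ 0.7.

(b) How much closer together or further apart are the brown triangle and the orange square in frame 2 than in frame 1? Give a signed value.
-3.8

Distance in frame 1: 4.7. Distance in frame 2: 0.9.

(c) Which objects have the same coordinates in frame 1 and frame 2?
the green pentagon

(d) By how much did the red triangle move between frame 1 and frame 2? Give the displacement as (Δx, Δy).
(-1.2, 0.3)

The red triangle was at (6.3, 8.6) in frame 1 and (5.1, 8.9) in frame 2.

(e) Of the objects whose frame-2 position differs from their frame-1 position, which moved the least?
the red pentagon

(moved 0.7)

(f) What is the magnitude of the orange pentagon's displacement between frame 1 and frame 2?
3.9

The orange pentagon moved from (8.6, 3.0) to (4.8, 2.0), a distance of √(3.8² + 1.0²) ≈ 3.9.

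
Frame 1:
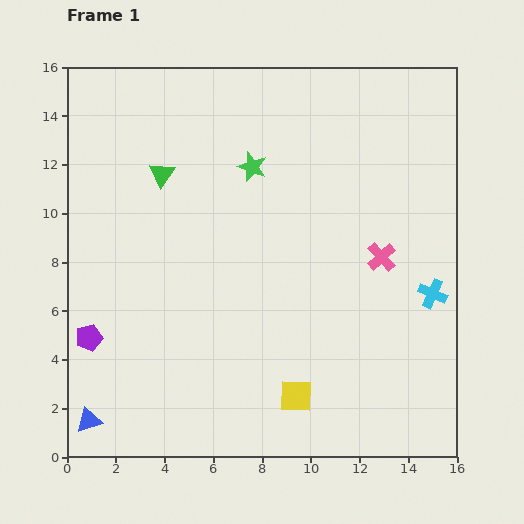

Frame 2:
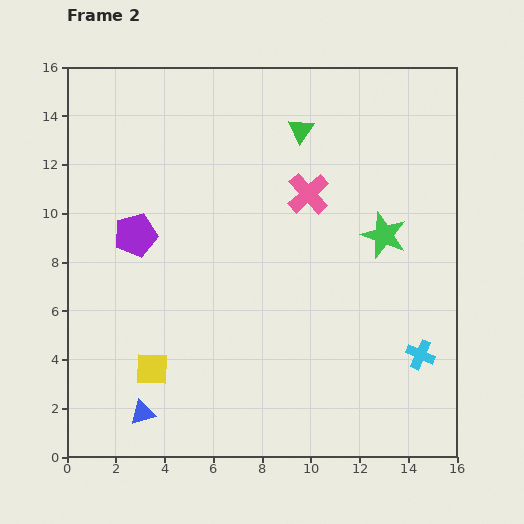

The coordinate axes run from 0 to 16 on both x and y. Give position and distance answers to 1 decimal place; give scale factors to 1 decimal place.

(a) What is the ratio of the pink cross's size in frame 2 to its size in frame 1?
1.4×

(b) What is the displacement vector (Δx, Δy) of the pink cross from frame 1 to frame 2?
(-3.0, 2.6)

The pink cross was at (12.9, 8.2) in frame 1 and (9.9, 10.8) in frame 2.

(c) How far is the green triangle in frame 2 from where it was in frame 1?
6.0

The green triangle moved from (3.9, 11.6) to (9.6, 13.4), a distance of √(5.7² + 1.8²) ≈ 6.0.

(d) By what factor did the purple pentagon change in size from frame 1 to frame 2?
1.6×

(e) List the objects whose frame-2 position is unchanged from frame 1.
none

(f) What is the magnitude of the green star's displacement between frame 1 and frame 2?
6.1

The green star moved from (7.6, 11.9) to (13.0, 9.1), a distance of √(5.4² + 2.8²) ≈ 6.1.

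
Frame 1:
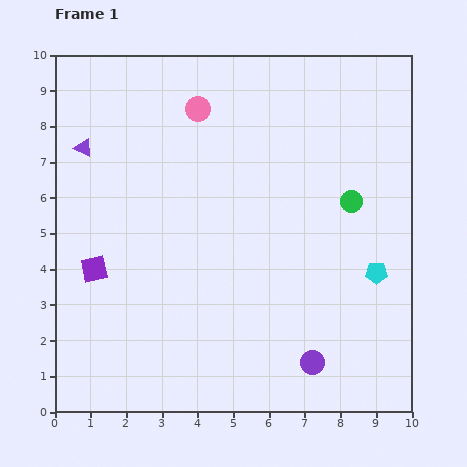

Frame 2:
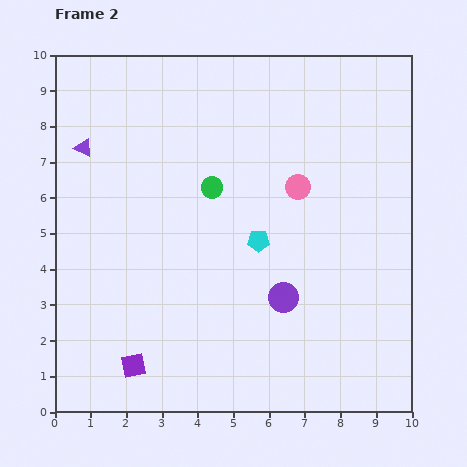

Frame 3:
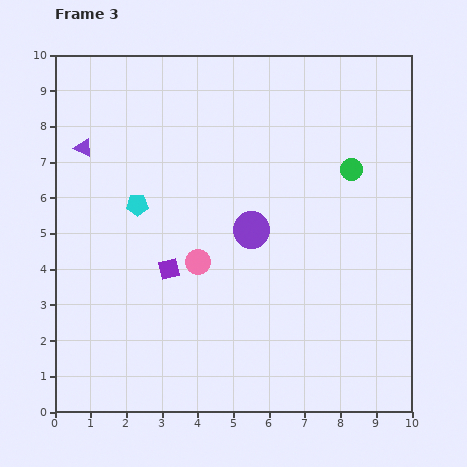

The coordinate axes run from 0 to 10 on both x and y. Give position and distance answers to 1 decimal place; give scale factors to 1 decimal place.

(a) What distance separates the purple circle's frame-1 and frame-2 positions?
2.0

The purple circle moved from (7.2, 1.4) to (6.4, 3.2), a distance of √(0.8² + 1.8²) ≈ 2.0.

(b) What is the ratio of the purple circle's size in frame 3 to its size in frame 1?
1.5×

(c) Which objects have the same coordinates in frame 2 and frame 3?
the purple triangle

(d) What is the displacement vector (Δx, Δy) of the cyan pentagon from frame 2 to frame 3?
(-3.4, 1.0)

The cyan pentagon was at (5.7, 4.8) in frame 2 and (2.3, 5.8) in frame 3.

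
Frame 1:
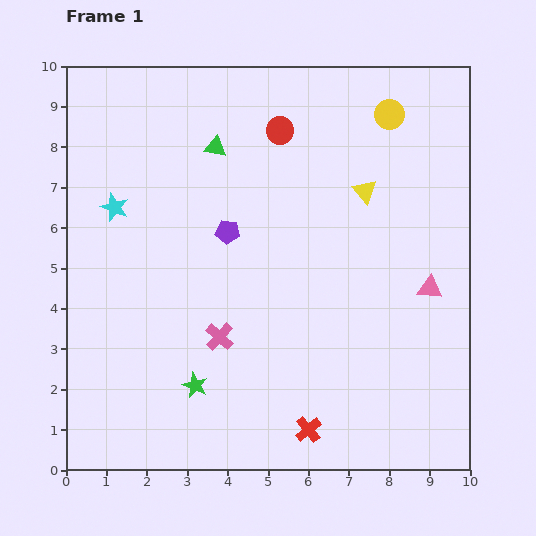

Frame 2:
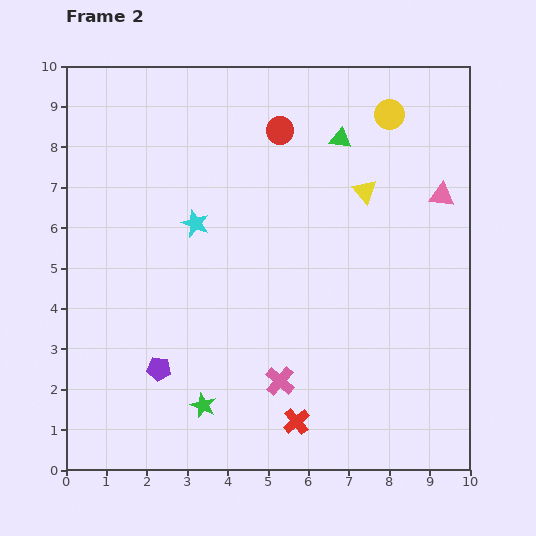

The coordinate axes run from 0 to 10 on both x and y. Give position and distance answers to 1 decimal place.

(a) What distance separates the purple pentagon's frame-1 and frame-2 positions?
3.8

The purple pentagon moved from (4.0, 5.9) to (2.3, 2.5), a distance of √(1.7² + 3.4²) ≈ 3.8.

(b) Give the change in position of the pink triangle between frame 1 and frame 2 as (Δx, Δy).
(0.3, 2.3)

The pink triangle was at (9.0, 4.5) in frame 1 and (9.3, 6.8) in frame 2.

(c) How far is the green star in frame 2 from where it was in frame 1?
0.5

The green star moved from (3.2, 2.1) to (3.4, 1.6), a distance of √(0.2² + 0.5²) ≈ 0.5.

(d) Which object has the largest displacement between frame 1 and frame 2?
the purple pentagon

(moved 3.8; next 3.1)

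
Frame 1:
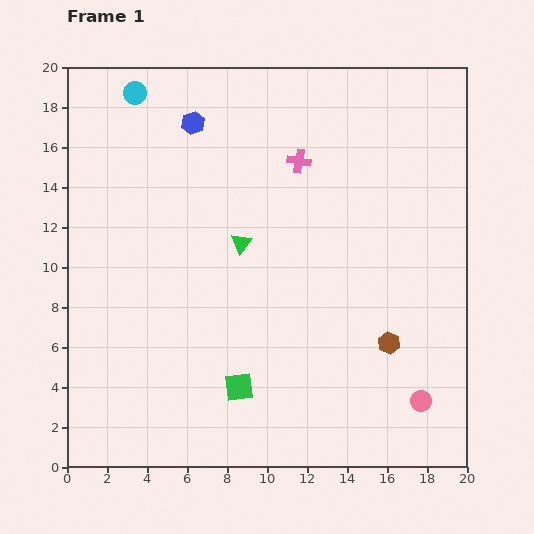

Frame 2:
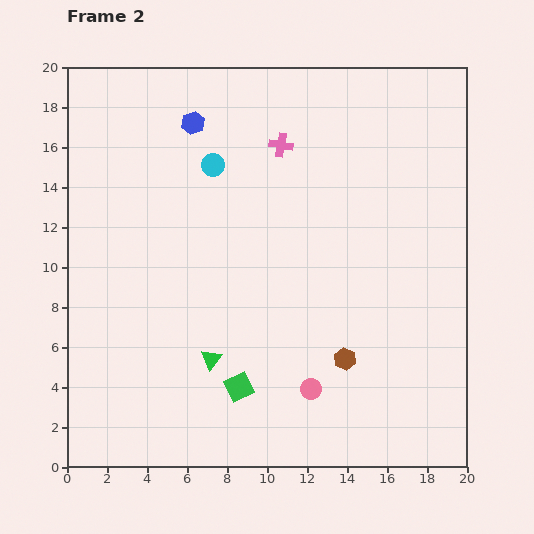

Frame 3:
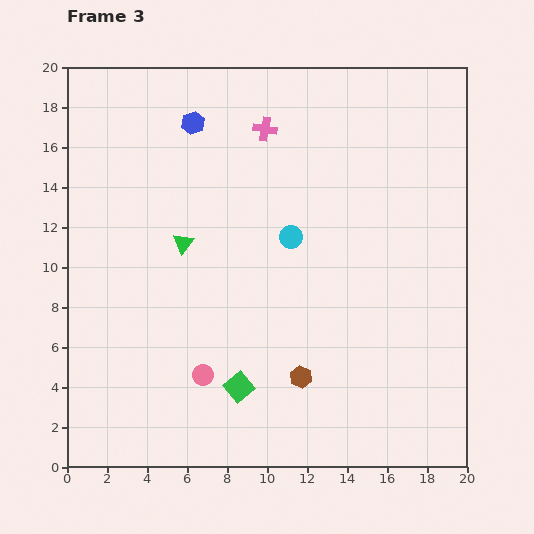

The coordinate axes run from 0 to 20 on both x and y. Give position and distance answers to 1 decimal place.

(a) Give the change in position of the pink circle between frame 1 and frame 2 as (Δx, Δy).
(-5.5, 0.6)

The pink circle was at (17.7, 3.3) in frame 1 and (12.2, 3.9) in frame 2.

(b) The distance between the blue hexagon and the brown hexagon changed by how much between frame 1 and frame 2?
-0.7

Distance in frame 1: 14.7. Distance in frame 2: 14.0.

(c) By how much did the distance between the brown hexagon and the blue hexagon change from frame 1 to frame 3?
-0.9

Distance in frame 1: 14.7. Distance in frame 3: 13.8.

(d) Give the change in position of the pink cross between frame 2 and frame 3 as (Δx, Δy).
(-0.8, 0.8)

The pink cross was at (10.7, 16.1) in frame 2 and (9.9, 16.9) in frame 3.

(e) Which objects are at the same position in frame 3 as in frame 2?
the green square, the blue hexagon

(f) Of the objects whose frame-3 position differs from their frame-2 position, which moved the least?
the pink cross

(moved 1.1)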